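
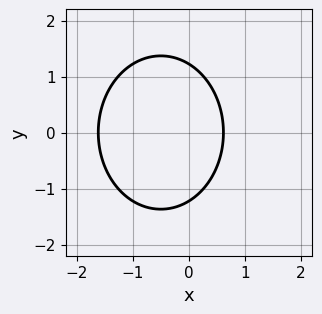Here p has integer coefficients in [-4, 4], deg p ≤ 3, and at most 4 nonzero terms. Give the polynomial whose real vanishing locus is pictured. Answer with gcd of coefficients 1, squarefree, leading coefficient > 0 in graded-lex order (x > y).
(a) Degree: no degree-1 curve has this shape, so deg p = 2.
(b) Symmetries: mirror symmetry y ↦ −y ⇒ only even powers of y.
(c) Matching integer coefficients to the picture gives p.

3*x^2 + 2*y^2 + 3*x - 3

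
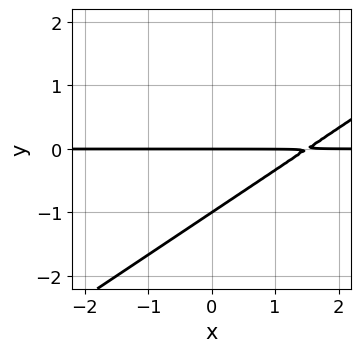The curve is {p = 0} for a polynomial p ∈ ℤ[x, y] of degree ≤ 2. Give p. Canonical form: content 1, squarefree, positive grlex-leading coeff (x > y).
2*x*y - 3*y^2 - 3*y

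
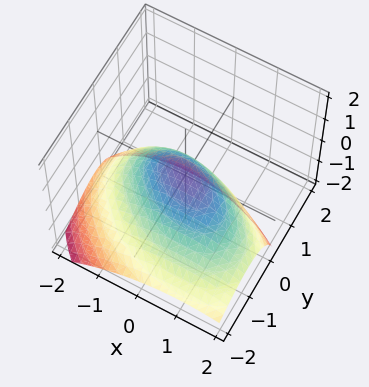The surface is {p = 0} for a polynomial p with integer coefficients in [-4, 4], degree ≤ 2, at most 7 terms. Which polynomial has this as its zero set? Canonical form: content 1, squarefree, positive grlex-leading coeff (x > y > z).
x^2 + x*y + 2*y^2 - 2*y*z + 3*z

First, degree: no degree-1 surface has this shape, so deg p = 2.
Then, against the integer gridlines: one x-axis crossing is at x = 0; it meets the y-axis at y = 0 (among the integer gridlines); one z-axis crossing is at z = 0.
Finally, solving for integer coefficients yields p as stated.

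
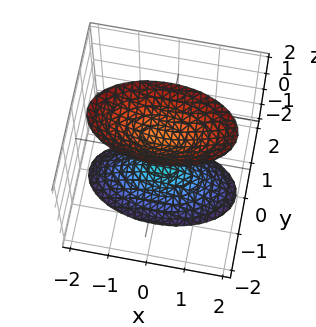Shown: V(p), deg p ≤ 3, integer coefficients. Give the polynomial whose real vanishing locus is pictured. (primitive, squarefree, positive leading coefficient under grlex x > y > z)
x^2 + 3*y^2 - z^2 + 1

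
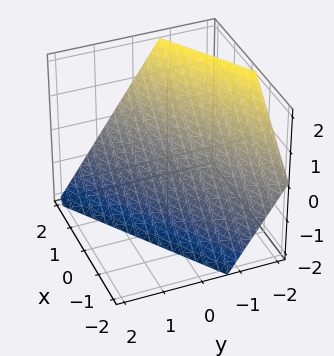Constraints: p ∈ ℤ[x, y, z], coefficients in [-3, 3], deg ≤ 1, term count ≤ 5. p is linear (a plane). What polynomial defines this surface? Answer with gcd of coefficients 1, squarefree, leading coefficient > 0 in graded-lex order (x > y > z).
2*x - 3*y - 2*z - 2

First, degree: the surface is flat (a plane), so deg p = 1.
Next, from the visible intercepts: it crosses the x-axis at the gridline x = 1; it crosses the z-axis at the gridline z = -1.
Finally, matching integer coefficients to the picture gives p.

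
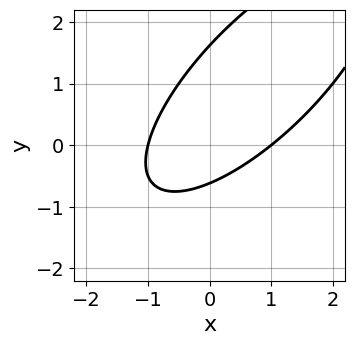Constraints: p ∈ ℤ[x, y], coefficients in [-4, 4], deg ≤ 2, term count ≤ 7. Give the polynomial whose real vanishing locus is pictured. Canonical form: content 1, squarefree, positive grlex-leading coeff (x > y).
2*x^2 - 3*x*y + 2*y^2 - 2*y - 2

(a) The degree is 2 — the shape is more complex than any degree-1 curve.
(b) Reading off the gridlines: among the integer gridlines, it crosses the x-axis at x ∈ {-1, 1}.
(c) Putting this together gives p.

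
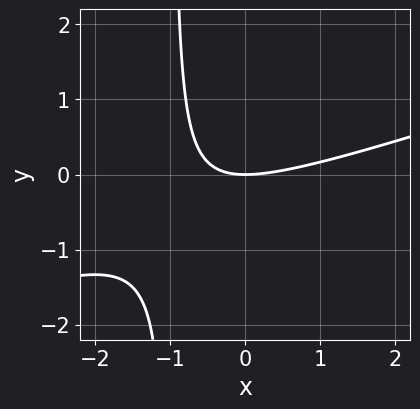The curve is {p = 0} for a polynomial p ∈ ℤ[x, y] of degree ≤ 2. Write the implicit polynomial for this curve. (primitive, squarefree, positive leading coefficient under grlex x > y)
(a) The degree is 2 — the shape is more complex than any degree-1 curve.
(b) From the visible intercepts: one x-axis crossing is at x = 0; it meets the y-axis at y = 0 (among the integer gridlines).
(c) Putting this together gives p.

x^2 - 3*x*y - 3*y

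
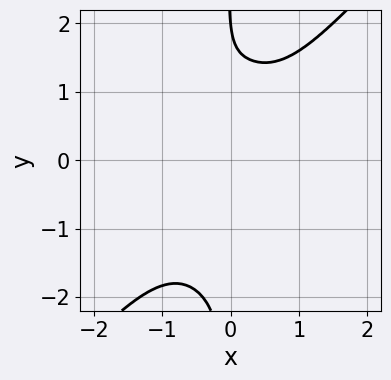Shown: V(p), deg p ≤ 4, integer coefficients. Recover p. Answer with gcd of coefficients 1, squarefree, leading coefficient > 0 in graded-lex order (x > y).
3*x^4 - 2*x*y^3 + 3*x*y - y + 2

Degree: a generic line meets the curve in up to 4 points, so deg p = 4.
Observable constraints: the curve avoids every integer x-axis point in the box; one y-axis crossing is at y = 2.
Fitting integer coefficients to these (and the overall shape) gives p.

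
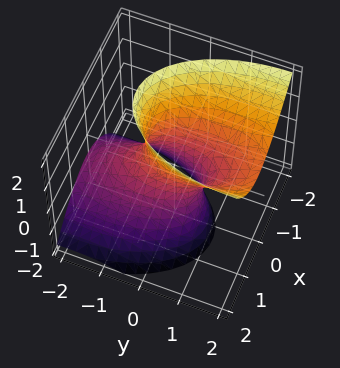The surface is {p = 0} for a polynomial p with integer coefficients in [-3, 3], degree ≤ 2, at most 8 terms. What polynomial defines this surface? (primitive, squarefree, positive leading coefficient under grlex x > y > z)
(a) The degree is 2 — the shape is more complex than any degree-1 surface.
(b) Against the integer gridlines: it misses every integer gridline on the z-axis; the y-axis gridline crossings are at y ∈ {-1, 1}.
(c) Solving for integer coefficients yields p as stated.

3*x^2 + x*z + y^2 - 2*y*z - z^2 - 1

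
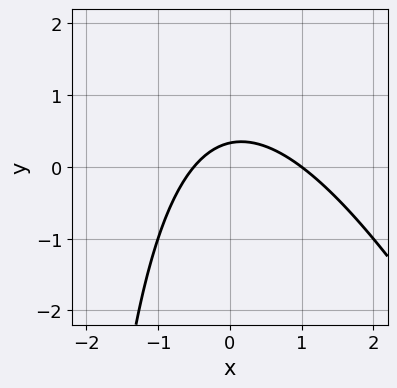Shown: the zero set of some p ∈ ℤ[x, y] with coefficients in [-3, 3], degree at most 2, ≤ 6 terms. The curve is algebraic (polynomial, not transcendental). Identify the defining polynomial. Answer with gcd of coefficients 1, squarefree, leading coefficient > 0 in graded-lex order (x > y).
2*x^2 + x*y - x + 3*y - 1

(a) Degree: no degree-1 curve has this shape, so deg p = 2.
(b) Checking where it meets the axes: it crosses the x-axis at the gridline x = 1.
(c) These observations pin down the coefficients.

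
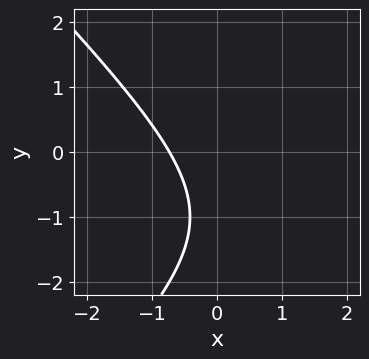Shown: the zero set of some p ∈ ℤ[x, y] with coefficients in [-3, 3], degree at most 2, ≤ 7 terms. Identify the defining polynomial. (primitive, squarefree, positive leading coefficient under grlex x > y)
x^2 - y^2 - 2*x - 2*y - 2

1. deg p = 2.
2. Against the integer gridlines: it misses every integer gridline on the y-axis.
3. Assembling these constraints gives the stated polynomial.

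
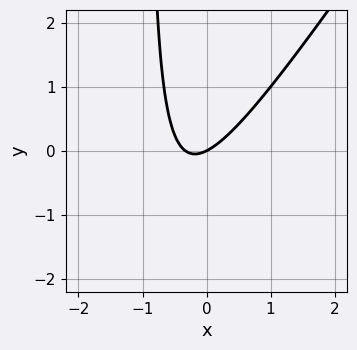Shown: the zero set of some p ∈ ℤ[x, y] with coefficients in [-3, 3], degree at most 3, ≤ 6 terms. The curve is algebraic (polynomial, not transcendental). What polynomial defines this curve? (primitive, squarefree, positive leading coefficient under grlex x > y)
deg p = 2. A generic line meets the curve in up to 2 points.
Reading off the gridlines: it crosses the y-axis at the gridline y = 0; it crosses the x-axis at the gridline x = 0.
Fitting integer coefficients to these (and the overall shape) gives p.

3*x^2 - 2*x*y + x - 2*y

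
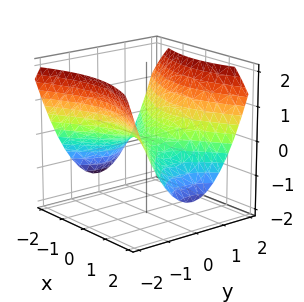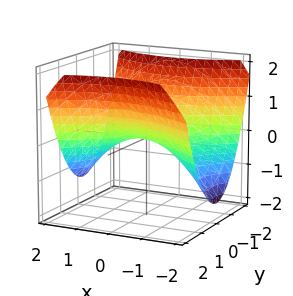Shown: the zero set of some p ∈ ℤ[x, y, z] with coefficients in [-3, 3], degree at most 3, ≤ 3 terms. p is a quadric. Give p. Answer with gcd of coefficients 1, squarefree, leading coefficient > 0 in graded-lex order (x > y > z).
(a) deg p = 2. A saddle surface; a quadric.
(b) Symmetries: mirror symmetry y ↦ −y ⇒ only even powers of y; the x ↦ −x reflection is a symmetry, so x appears only in even powers.
(c) Reading off the gridlines: it crosses the y-axis at the gridline y = 0; it meets the x-axis at x = 0 (among the integer gridlines).
(d) The integer polynomial consistent with all of this is the stated p.

x^2 - 2*y^2 + 3*z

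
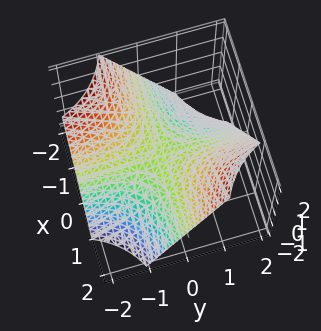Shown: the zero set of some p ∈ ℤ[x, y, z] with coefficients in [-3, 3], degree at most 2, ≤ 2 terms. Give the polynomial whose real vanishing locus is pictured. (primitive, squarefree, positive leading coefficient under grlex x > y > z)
First, the degree is 2 — a hyperbolic paraboloid; a quadric.
Then, reading off the gridlines: the visible y-axis segment lies entirely on the surface; one z-axis crossing is at z = 0; every point of the x-axis in the box is on the surface.
Finally, matching integer coefficients to the picture gives p.

x*y - z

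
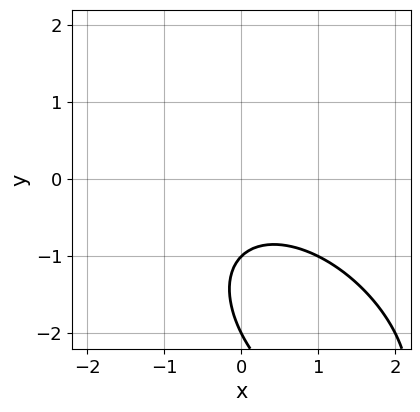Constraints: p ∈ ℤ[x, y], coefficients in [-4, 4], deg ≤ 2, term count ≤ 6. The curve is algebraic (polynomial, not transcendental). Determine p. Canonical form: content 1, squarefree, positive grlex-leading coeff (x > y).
x^2 + x*y + y^2 + 3*y + 2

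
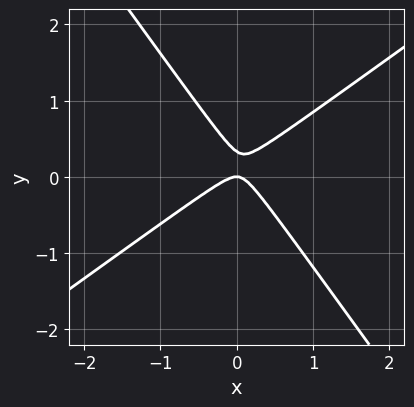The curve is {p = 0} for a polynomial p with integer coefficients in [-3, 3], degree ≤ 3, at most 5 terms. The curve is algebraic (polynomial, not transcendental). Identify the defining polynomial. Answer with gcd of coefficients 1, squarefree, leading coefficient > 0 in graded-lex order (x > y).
3*x^2 - 2*x*y - 3*y^2 + y

1. The degree is 2 — a generic line meets the curve in up to 2 points.
2. Reading off the gridlines: one x-axis crossing is at x = 0; one y-axis crossing is at y = 0.
3. Fitting integer coefficients to these (and the overall shape) gives p.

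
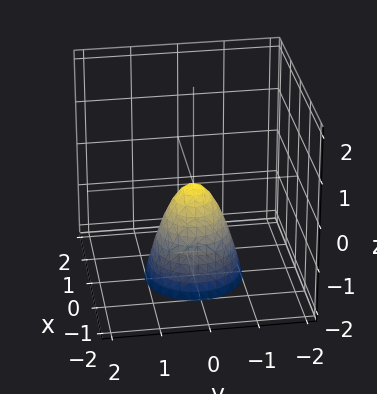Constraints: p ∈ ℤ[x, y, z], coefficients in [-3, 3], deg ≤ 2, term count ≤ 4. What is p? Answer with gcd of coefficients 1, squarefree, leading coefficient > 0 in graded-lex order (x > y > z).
Degree: a paraboloid; a quadric, so deg p = 2.
Symmetries: the z-axis is an axis of rotation, so x and y enter only as x² + y².
Against the integer gridlines: it meets the x-axis at x = 0 (among the integer gridlines); it crosses the z-axis at the gridline z = 0; a circular section at z = -1 has radius between 0 and 1.
Assembling these constraints gives the stated polynomial.

2*x^2 + 2*y^2 + z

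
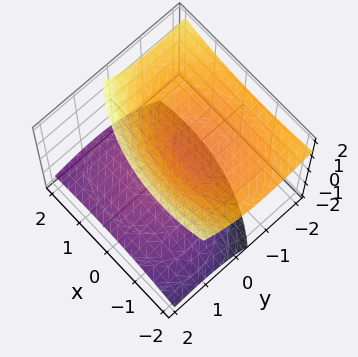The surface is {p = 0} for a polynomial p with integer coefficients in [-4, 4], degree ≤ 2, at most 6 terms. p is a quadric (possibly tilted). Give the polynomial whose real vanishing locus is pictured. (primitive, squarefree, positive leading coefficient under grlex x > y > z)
x^2 + x*z + 2*y^2 + 3*y*z - 3*z^2 + 2

(a) There are 2 components. They look like related sheets of one shape, so recover p as a whole.
(b) The degree is 2 — no degree-1 surface has this shape.
(c) Checking where it meets the axes: it misses every integer gridline on the x-axis; the surface avoids every integer y-axis point in the box.
(d) Solving for integer coefficients yields p as stated.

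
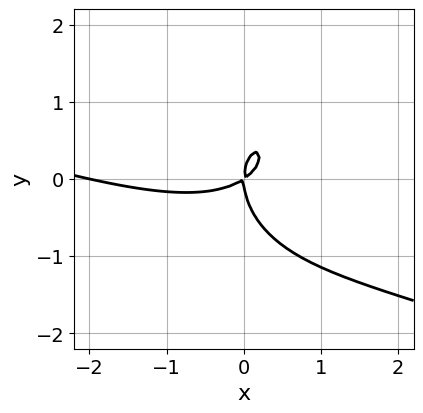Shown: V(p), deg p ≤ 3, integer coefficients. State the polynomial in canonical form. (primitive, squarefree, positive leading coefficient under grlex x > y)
x^3 + 3*x^2*y + 2*y^3 + 2*x^2 - 3*x*y

1. The degree is 3 — a generic line meets the curve in up to 3 points.
2. Observable constraints: it meets the y-axis at y = 0 (among the integer gridlines); the x-axis gridline crossings are at x ∈ {-2, 0}.
3. The integer polynomial consistent with all of this is the stated p.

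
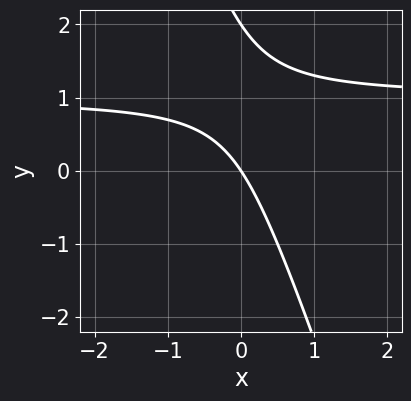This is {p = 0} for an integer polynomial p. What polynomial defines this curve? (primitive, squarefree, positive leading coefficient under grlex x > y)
deg p = 2. No degree-1 curve has this shape.
Reading off the gridlines: the y-axis gridline crossings are at y ∈ {0, 2}; one x-axis crossing is at x = 0.
These observations pin down the coefficients.

3*x*y + y^2 - 3*x - 2*y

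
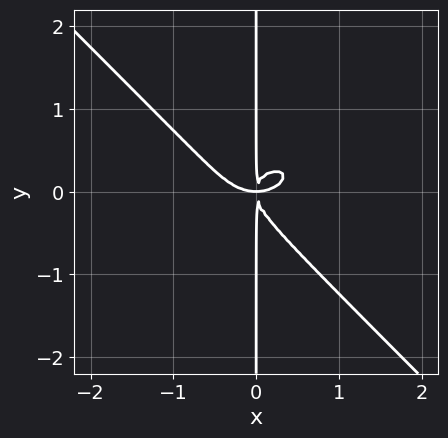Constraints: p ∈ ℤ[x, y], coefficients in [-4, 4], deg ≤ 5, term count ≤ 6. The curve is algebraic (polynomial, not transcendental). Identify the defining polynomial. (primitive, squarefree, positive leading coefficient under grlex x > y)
First, deg p = 4.
Then, checking where it meets the axes: every point of the y-axis in the box is on the curve.
Finally, the integer polynomial consistent with all of this is the stated p.

x^4 + x^2*y^2 + 2*x*y^3 - x^2*y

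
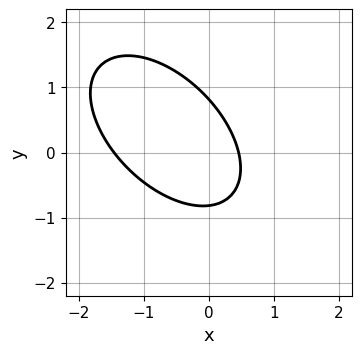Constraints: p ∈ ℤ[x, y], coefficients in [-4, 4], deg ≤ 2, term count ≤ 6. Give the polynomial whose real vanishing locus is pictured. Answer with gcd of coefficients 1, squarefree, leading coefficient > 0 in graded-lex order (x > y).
3*x^2 + 3*x*y + 3*y^2 + 3*x - 2

First, deg p = 2.
Finally, the integer polynomial consistent with all of this is the stated p.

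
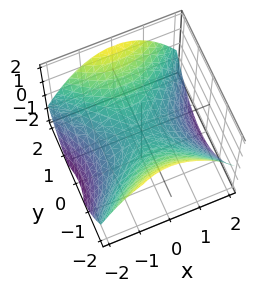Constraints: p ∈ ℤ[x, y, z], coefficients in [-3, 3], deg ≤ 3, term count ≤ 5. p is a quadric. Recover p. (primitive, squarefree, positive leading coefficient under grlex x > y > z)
x^2 - y^2 + 2*z

(a) Degree: a saddle surface; a quadric, so deg p = 2.
(b) Symmetries: the y ↦ −y reflection is a symmetry, so y appears only in even powers; it's symmetric under x → −x, forcing even powers of x.
(c) Observable constraints: it meets the z-axis at z = 0 (among the integer gridlines); one y-axis crossing is at y = 0; one x-axis crossing is at x = 0.
(d) Assembling these constraints gives the stated polynomial.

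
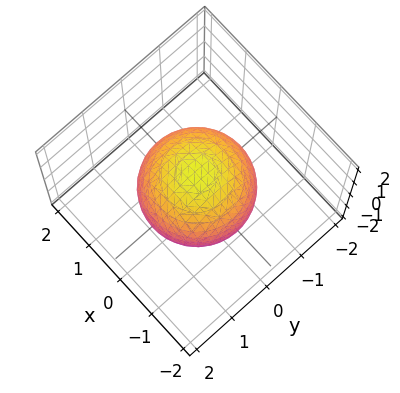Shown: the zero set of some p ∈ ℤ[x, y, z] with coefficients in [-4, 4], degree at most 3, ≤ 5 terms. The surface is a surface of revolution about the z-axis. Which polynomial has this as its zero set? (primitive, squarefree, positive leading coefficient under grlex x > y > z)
2*x^2 + 2*y^2 + 2*z^2 - 3

1. Degree: no degree-1 surface has this shape, so deg p = 2.
2. By symmetry, every cross-section ⟂ z is a circle, so x, y appear only via x² + y².
3. Against the integer gridlines: a circular section at z = 0 has radius between 1 and 2.
4. The integer polynomial consistent with all of this is the stated p.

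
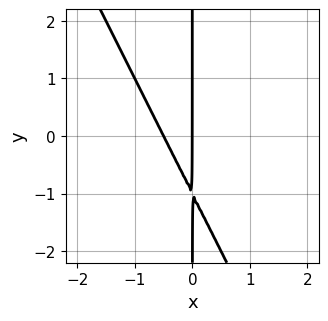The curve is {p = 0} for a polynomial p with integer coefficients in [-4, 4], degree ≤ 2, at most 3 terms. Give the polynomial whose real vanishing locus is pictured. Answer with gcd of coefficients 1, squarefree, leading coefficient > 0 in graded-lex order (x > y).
First, degree: a generic line meets the curve in up to 2 points, so deg p = 2.
Next, checking where it meets the axes: it meets the x-axis at x = 0 (among the integer gridlines); the visible y-axis segment lies entirely on the curve.
Finally, matching integer coefficients to the picture gives p.

2*x^2 + x*y + x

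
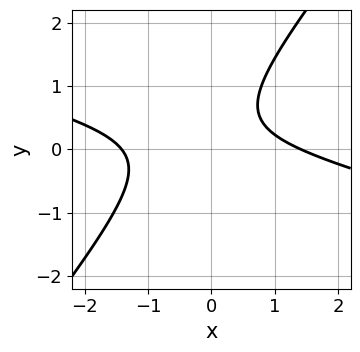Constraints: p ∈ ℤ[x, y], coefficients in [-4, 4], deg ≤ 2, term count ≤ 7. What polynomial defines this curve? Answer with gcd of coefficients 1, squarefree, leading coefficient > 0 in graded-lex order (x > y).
x^2 + 3*x*y - 3*y^2 + 2*y - 2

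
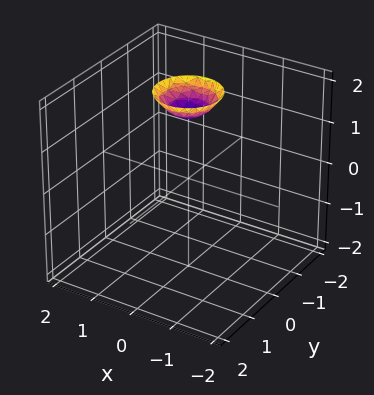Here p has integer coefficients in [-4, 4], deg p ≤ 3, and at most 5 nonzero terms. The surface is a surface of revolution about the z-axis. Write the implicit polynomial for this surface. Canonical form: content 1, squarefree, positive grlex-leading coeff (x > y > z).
2*x^2 + 2*y^2 - 2*z + 3

1. deg p = 2. The shape is more complex than any degree-1 surface.
2. By symmetry, the z-axis is an axis of rotation, so x and y enter only as x² + y².
3. From the axis intercepts and sections: the surface avoids every integer x-axis point in the box; a circular section at z = 2 has radius between 0 and 1; no y-intercept at any integer in the box.
4. The integer polynomial consistent with all of this is the stated p.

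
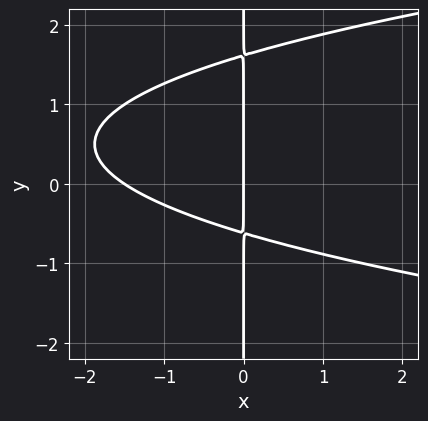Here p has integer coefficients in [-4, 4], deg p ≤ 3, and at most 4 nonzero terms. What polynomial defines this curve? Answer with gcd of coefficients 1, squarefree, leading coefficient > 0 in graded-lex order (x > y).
The degree is 3 — no degree-2 curve has this shape.
Checking where it meets the axes: it crosses the x-axis at the gridline x = 0; the visible y-axis segment lies entirely on the curve.
Together with the visible shape, these determine p as stated.

3*x*y^2 - 2*x^2 - 3*x*y - 3*x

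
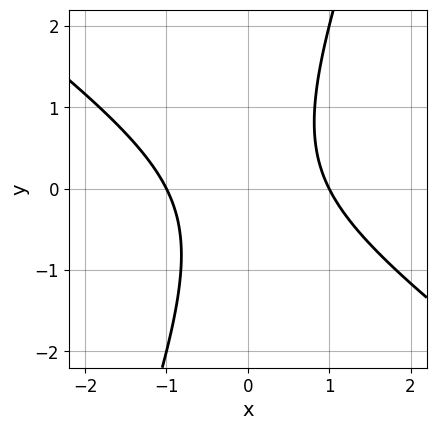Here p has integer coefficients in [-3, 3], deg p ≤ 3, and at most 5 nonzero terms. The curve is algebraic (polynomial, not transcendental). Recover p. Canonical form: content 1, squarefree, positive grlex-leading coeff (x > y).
2*x^2 + 2*x*y - y^2 - 2

Degree: the shape is more complex than any degree-1 curve, so deg p = 2.
Observable constraints: no y-intercept at any integer in the box; among the integer gridlines, it crosses the x-axis at x ∈ {-1, 1}.
Solving for integer coefficients yields p as stated.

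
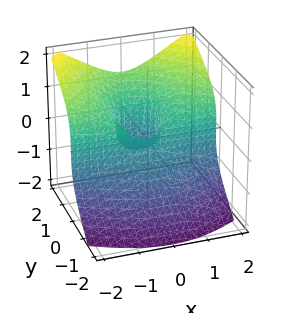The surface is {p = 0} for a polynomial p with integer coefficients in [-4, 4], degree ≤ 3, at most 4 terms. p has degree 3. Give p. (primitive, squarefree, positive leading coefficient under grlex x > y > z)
1. deg p = 3. The shape is more complex than any degree-2 surface.
2. Reading off the gridlines: every point of the x-axis in the box is on the surface; it crosses the z-axis at the gridline z = 0; one y-axis crossing is at y = 0.
3. The integer polynomial consistent with all of this is the stated p.

3*x^2*y + 2*y^3 - 3*z^3 - 3*y^2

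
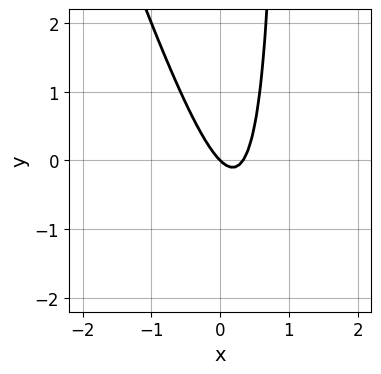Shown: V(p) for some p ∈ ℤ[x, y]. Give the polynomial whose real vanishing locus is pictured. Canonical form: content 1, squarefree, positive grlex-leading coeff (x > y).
First, the degree is 2 — no degree-1 curve has this shape.
Then, checking where it meets the axes: one x-axis crossing is at x = 0; one y-axis crossing is at y = 0.
Finally, these observations pin down the coefficients.

3*x^2 + x*y - x - y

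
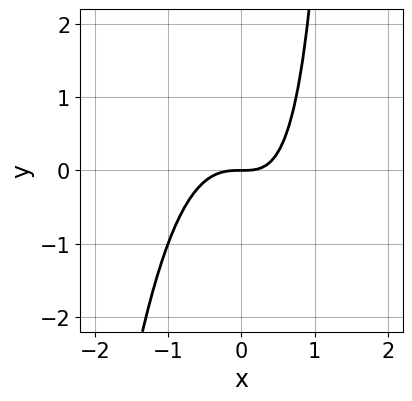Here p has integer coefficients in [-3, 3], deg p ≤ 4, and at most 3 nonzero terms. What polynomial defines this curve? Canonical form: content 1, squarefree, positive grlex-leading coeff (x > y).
3*x^3 + x*y - 2*y

(a) Degree: a generic line meets the curve in up to 3 points, so deg p = 3.
(b) Observable constraints: it meets the x-axis at x = 0 (among the integer gridlines); one y-axis crossing is at y = 0.
(c) Putting this together gives p.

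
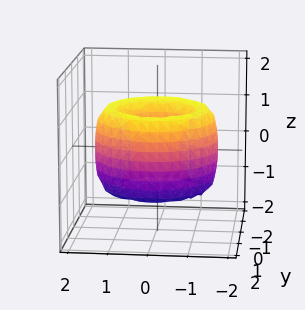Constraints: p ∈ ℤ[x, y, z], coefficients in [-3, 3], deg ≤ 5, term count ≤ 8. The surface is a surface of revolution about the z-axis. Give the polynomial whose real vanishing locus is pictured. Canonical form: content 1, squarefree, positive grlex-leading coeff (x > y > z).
x^4 + 2*x^2*y^2 + y^4 - 3*x^2 - 3*y^2 + z^2 + 1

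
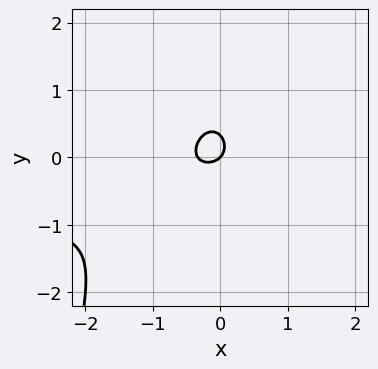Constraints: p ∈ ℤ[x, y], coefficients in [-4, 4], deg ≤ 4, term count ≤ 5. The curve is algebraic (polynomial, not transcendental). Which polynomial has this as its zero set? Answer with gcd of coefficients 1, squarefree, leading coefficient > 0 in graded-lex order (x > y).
3*x^2*y + 3*x^2 + 3*y^2 + x - y

First, the degree is 3 — the shape is more complex than any degree-2 curve.
Then, reading off the gridlines: it crosses the x-axis at the gridline x = 0; it crosses the y-axis at the gridline y = 0.
Finally, the integer polynomial consistent with all of this is the stated p.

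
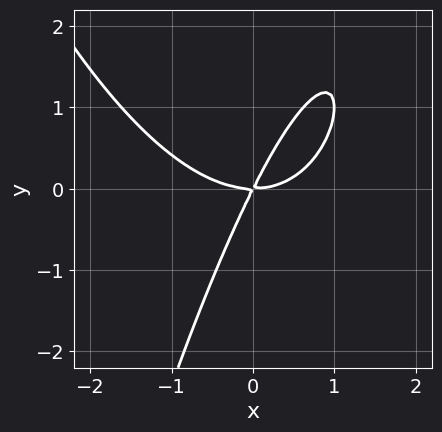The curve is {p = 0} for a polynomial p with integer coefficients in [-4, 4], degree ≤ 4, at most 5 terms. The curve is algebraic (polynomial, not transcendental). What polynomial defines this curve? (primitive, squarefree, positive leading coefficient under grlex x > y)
x^3 - 2*x*y + y^2

First, the degree is 3 — the shape is more complex than any degree-2 curve.
Then, against the integer gridlines: one y-axis crossing is at y = 0; it crosses the x-axis at the gridline x = 0.
Finally, together with the visible shape, these determine p as stated.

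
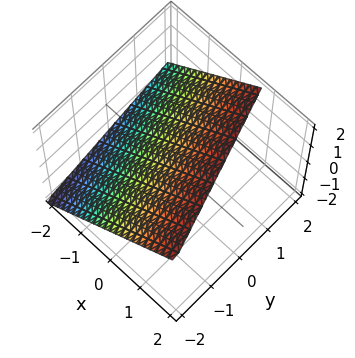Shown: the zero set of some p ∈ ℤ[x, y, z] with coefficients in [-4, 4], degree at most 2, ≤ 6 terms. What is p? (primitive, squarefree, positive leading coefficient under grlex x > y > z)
3*x + y - 3*z + 2

First, degree: every cross-section is a straight line — this is a plane, so deg p = 1.
Next, from the visible intercepts: it crosses the y-axis at the gridline y = -2.
Finally, together with the visible shape, these determine p as stated.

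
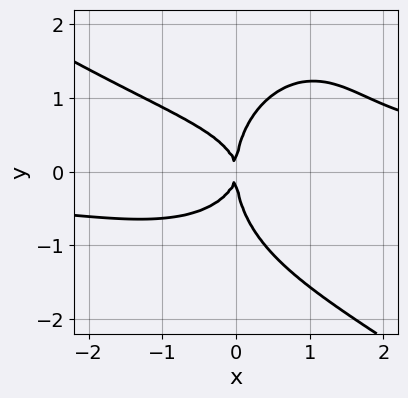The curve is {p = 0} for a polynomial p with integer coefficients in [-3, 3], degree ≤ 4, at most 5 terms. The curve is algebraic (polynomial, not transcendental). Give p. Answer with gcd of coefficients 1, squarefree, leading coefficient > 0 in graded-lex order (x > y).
x^3*y + x^2*y^2 + y^4 - 2*x*y^2 - 2*x^2

The degree is 4 — no degree-3 curve has this shape.
From the visible intercepts: it meets the x-axis at x = 0 (among the integer gridlines); one y-axis crossing is at y = 0.
Solving for integer coefficients yields p as stated.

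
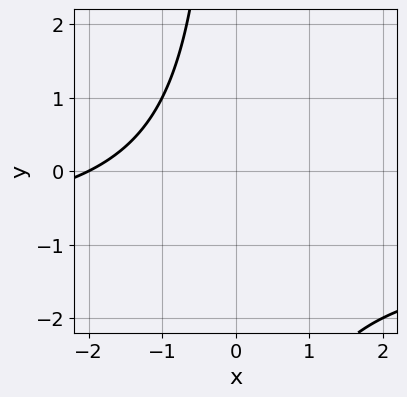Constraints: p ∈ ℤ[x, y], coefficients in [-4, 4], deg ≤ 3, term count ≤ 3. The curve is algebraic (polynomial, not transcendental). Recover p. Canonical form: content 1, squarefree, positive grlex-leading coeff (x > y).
x*y + x + 2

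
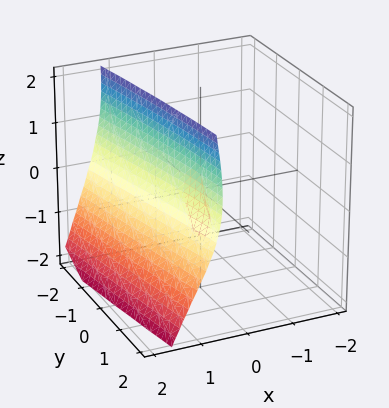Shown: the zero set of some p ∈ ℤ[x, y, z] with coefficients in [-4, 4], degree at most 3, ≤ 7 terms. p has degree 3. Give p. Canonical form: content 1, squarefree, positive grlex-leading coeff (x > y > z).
(a) The picture has 2 separate pieces. Treating them together as one polynomial.
(b) Degree: a generic line meets the surface in up to 3 points, so deg p = 3.
(c) Checking where it meets the axes: it misses every integer gridline on the z-axis; no y-intercept at any integer in the box; one x-axis crossing is at x = 1.
(d) Together with the visible shape, these determine p as stated.

3*x^3 + 2*x*y + 3*x*z - z^2 - 3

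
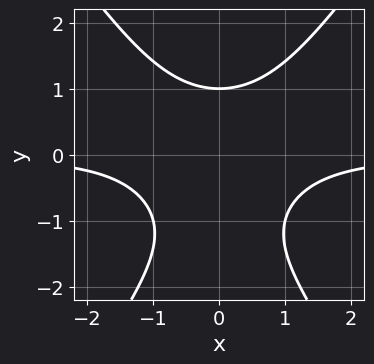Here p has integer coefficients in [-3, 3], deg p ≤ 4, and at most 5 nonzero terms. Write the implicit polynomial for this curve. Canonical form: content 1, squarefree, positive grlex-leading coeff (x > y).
1. Degree: no degree-2 curve has this shape, so deg p = 3.
2. Symmetries: the x ↦ −x reflection is a symmetry, so x appears only in even powers.
3. Against the integer gridlines: it meets the y-axis at y = 1 (among the integer gridlines); the curve avoids every integer x-axis point in the box.
4. Assembling these constraints gives the stated polynomial.

2*x^2*y - y^3 - y^2 + 2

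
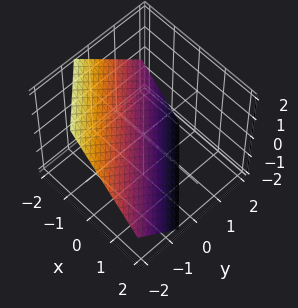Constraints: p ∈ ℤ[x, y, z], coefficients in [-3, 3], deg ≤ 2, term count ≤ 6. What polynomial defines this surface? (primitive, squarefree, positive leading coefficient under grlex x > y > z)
3*x + 3*y + 3*z + 2

1. Degree: every cross-section is a straight line — this is a plane, so deg p = 1.
2. Matching integer coefficients to the picture gives p.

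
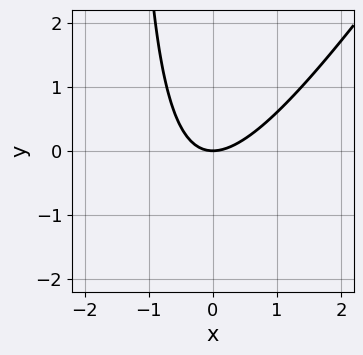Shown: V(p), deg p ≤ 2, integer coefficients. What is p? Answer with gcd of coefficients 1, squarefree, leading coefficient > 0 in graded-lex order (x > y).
(a) The degree is 2 — the shape is more complex than any degree-1 curve.
(b) From the axis intercepts and sections: it crosses the y-axis at the gridline y = 0; it crosses the x-axis at the gridline x = 0.
(c) Solving for integer coefficients yields p as stated.

3*x^2 - 2*x*y - 3*y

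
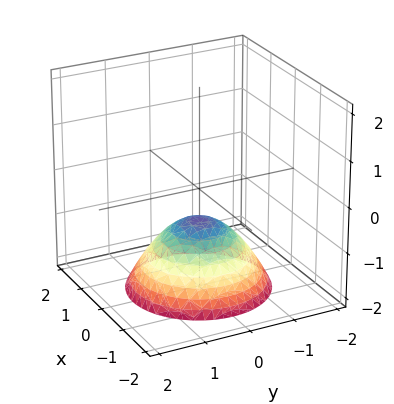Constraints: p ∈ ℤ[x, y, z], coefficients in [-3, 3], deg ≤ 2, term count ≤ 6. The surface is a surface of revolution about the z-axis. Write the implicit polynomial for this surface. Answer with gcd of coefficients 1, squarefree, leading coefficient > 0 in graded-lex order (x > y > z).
2*x^2 + 2*y^2 + 3*z + 2

(a) Degree: a generic line meets the surface in up to 2 points, so deg p = 2.
(b) Symmetries: rotational symmetry about the z-axis ⇒ p depends on x, y only through x² + y².
(c) From the axis intercepts and sections: a circular section at z = -2 has radius between 1 and 2; it misses every integer gridline on the y-axis.
(d) Matching integer coefficients to the picture gives p.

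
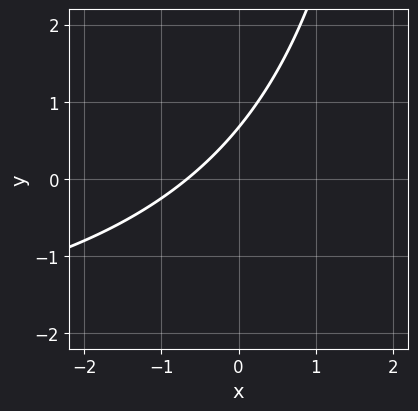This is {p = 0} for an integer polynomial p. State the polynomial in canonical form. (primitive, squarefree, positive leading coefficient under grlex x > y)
The degree is 2 — a generic line meets the curve in up to 2 points.
The integer polynomial consistent with all of this is the stated p.

x*y + 3*x - 3*y + 2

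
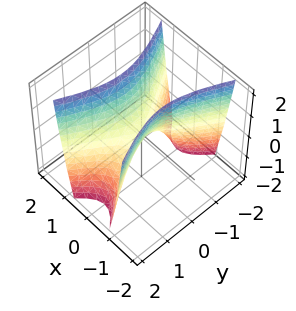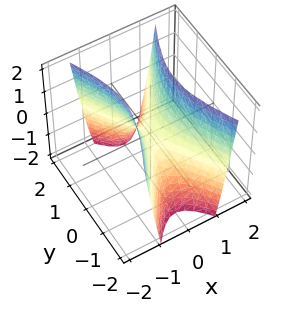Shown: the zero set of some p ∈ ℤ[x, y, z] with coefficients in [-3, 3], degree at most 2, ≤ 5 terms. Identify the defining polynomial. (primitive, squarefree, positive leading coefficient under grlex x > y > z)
3*x^2 - y^2 - z

1. Degree: a hyperbolic paraboloid; a quadric, so deg p = 2.
2. Symmetries: mirror symmetry x ↦ −x ⇒ only even powers of x; it's symmetric under y → −y, forcing even powers of y.
3. Observable constraints: one x-axis crossing is at x = 0; one y-axis crossing is at y = 0; it meets the z-axis at z = 0 (among the integer gridlines).
4. Assembling these constraints gives the stated polynomial.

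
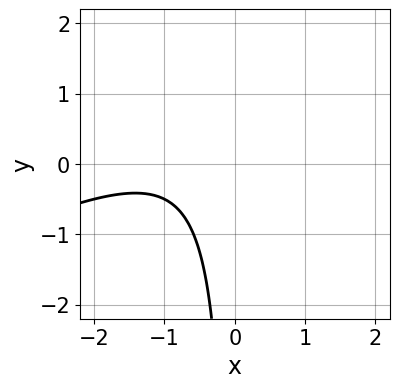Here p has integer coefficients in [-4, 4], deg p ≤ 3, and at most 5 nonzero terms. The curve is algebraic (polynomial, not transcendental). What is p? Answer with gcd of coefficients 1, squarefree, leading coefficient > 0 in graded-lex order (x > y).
x^2 - 2*x*y + 2*x + 2

deg p = 2.
Checking where it meets the axes: the curve avoids every integer y-axis point in the box; no x-intercept at any integer in the box.
Fitting integer coefficients to these (and the overall shape) gives p.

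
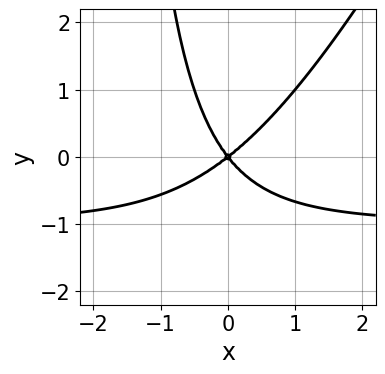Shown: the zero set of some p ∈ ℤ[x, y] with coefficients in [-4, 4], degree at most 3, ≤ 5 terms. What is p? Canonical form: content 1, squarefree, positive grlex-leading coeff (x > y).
2*x^2*y - x*y^2 + 2*x^2 - x*y - 2*y^2

(a) Degree: a generic line meets the curve in up to 3 points, so deg p = 3.
(b) From the visible intercepts: it meets the y-axis at y = 0 (among the integer gridlines); it crosses the x-axis at the gridline x = 0.
(c) Fitting integer coefficients to these (and the overall shape) gives p.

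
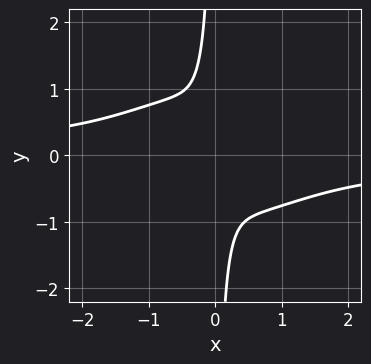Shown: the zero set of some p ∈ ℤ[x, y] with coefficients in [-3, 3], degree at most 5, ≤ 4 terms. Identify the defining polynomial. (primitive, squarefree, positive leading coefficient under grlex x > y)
1. Degree: a generic line meets the curve in up to 4 points, so deg p = 4.
2. Solving for integer coefficients yields p as stated.

3*x^3*y + 3*x*y^3 + 3*x^2 + y^2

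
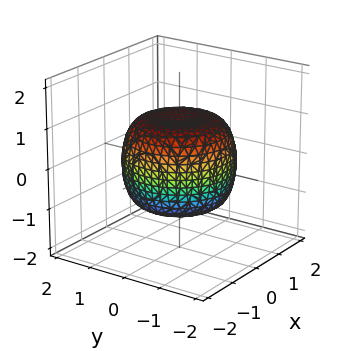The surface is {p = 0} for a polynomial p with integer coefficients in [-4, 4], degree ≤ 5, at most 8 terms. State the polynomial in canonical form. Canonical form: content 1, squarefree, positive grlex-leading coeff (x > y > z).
First, deg p = 4. No degree-3 surface has this shape.
Next, symmetry: the surface is invariant under rotation about z: p = q(x² + y², z).
Then, reading off the gridlines: a circular section at z = -1 has radius exactly 1; among the integer gridlines, it crosses the z-axis at z ∈ {-1, 1}.
Finally, matching integer coefficients to the picture gives p.

2*x^4 + 4*x^2*y^2 + 2*y^4 - 2*x^2 - 2*y^2 + 3*z^2 - 3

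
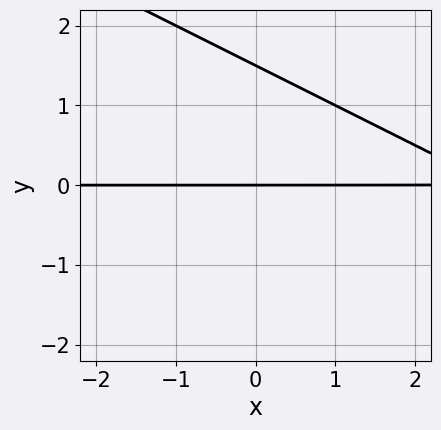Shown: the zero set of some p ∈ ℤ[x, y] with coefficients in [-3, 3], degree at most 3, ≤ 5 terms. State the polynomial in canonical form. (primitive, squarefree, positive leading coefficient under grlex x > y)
(a) deg p = 2.
(b) Checking where it meets the axes: one y-axis crossing is at y = 0; every point of the x-axis in the box is on the curve.
(c) Putting this together gives p.

x*y + 2*y^2 - 3*y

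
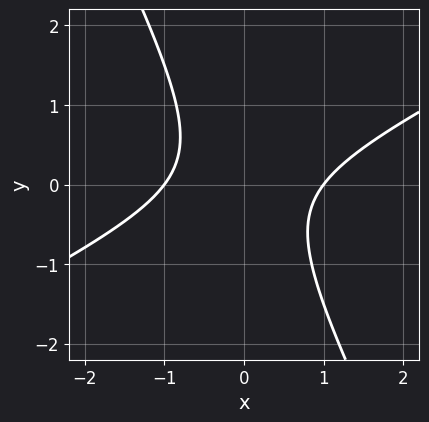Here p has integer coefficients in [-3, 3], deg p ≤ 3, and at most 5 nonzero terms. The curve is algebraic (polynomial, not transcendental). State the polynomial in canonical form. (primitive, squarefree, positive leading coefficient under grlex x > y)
Degree: no degree-1 curve has this shape, so deg p = 2.
From the visible intercepts: among the integer gridlines, it crosses the x-axis at x ∈ {-1, 1}; the curve avoids every integer y-axis point in the box.
Together with the visible shape, these determine p as stated.

2*x^2 - 3*x*y - 2*y^2 - 2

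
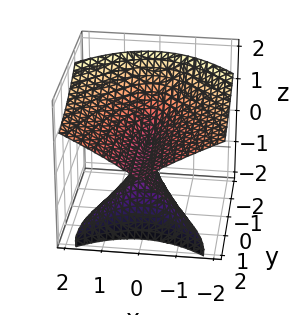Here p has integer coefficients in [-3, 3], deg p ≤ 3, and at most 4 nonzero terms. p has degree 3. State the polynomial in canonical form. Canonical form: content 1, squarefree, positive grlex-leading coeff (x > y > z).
3*y*z^2 + 2*z^3 - 3*x^2

First, degree: the shape is more complex than any degree-2 surface, so deg p = 3.
Next, from the visible intercepts: the visible y-axis segment lies entirely on the surface; it meets the x-axis at x = 0 (among the integer gridlines).
Finally, assembling these constraints gives the stated polynomial.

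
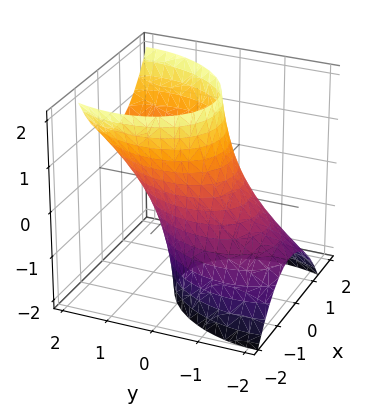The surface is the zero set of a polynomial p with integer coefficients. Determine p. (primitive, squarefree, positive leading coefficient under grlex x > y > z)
3*x^2 - x*y + 2*y^2 - 3*y*z - 3

First, deg p = 2. A generic line meets the surface in up to 2 points.
Next, checking where it meets the axes: the surface avoids every integer z-axis point in the box; among the integer gridlines, it crosses the x-axis at x ∈ {-1, 1}.
Finally, assembling these constraints gives the stated polynomial.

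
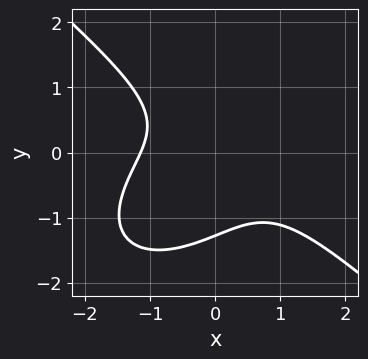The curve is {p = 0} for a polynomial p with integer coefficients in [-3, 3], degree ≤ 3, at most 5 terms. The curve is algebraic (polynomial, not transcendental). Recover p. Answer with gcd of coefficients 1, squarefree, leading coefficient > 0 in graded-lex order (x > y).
First, degree: no degree-2 curve has this shape, so deg p = 3.
Finally, putting this together gives p.

2*x^3 + 3*y^3 + 3*x*y + 2*y^2 + 3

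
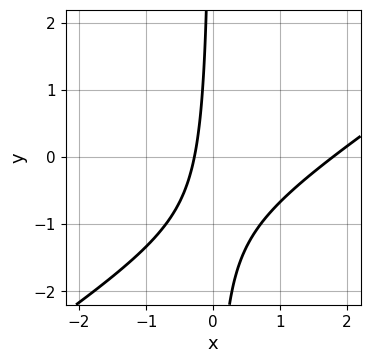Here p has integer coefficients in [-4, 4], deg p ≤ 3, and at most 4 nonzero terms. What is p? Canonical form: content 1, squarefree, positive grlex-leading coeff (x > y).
deg p = 2. A generic line meets the curve in up to 2 points.
From the axis intercepts and sections: the curve avoids every integer y-axis point in the box.
Fitting integer coefficients to these (and the overall shape) gives p.

2*x^2 - 3*x*y - 3*x - 1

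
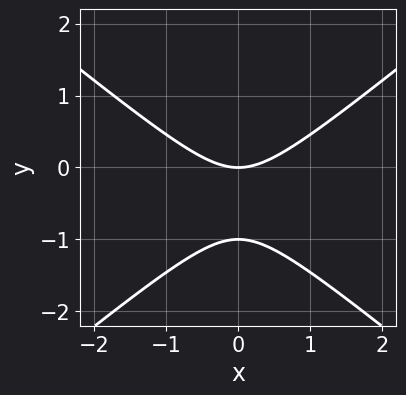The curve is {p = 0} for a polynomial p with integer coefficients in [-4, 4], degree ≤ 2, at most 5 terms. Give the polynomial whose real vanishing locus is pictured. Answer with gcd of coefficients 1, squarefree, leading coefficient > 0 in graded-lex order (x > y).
1. deg p = 2. The shape is more complex than any degree-1 curve.
2. Symmetries: mirror symmetry x ↦ −x ⇒ only even powers of x.
3. Reading off the gridlines: the y-axis gridline crossings are at y ∈ {-1, 0}; it crosses the x-axis at the gridline x = 0.
4. Assembling these constraints gives the stated polynomial.

2*x^2 - 3*y^2 - 3*y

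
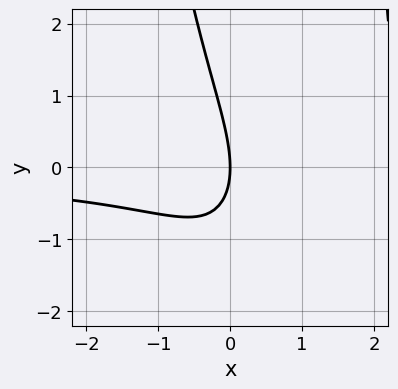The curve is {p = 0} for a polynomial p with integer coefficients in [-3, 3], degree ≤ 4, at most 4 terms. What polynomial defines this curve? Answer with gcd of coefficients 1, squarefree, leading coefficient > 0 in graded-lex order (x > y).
Degree: no degree-2 curve has this shape, so deg p = 3.
Against the integer gridlines: it meets the x-axis at x = 0 (among the integer gridlines); it meets the y-axis at y = 0 (among the integer gridlines).
The integer polynomial consistent with all of this is the stated p.

2*x^2*y - 2*x*y - y^2 - 3*x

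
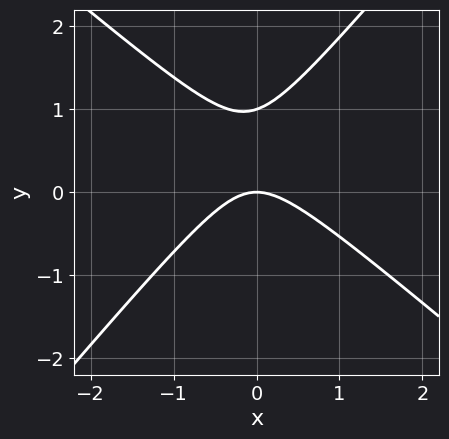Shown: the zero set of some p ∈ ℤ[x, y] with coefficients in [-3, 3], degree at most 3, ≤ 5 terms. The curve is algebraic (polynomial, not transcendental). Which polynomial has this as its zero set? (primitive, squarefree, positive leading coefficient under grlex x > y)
1. deg p = 2.
2. From the axis intercepts and sections: one x-axis crossing is at x = 0; the y-axis gridline crossings are at y ∈ {0, 1}.
3. These observations pin down the coefficients.

3*x^2 + x*y - 3*y^2 + 3*y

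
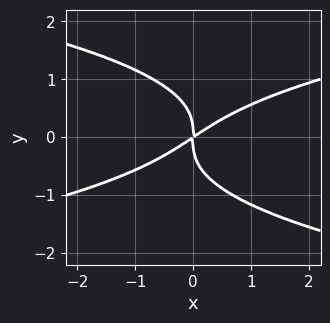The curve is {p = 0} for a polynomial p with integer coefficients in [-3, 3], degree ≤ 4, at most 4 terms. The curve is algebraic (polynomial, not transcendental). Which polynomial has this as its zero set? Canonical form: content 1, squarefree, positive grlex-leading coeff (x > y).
3*y^4 - 2*x^2 + 3*x*y

First, degree: the shape is more complex than any degree-3 curve, so deg p = 4.
Then, from the visible intercepts: it crosses the y-axis at the gridline y = 0; one x-axis crossing is at x = 0.
Finally, putting this together gives p.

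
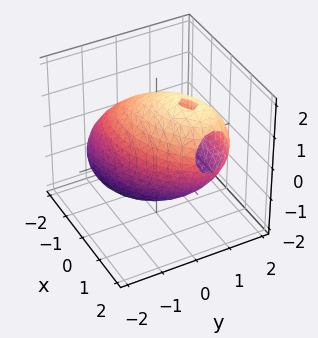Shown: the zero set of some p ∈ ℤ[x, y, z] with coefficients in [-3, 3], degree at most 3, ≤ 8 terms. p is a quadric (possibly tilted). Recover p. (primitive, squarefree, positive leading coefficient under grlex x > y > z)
First, the degree is 2 — a generic line meets the surface in up to 2 points.
Finally, solving for integer coefficients yields p as stated.

x^2 - x*y - x*z + 2*y^2 + z^2 - 3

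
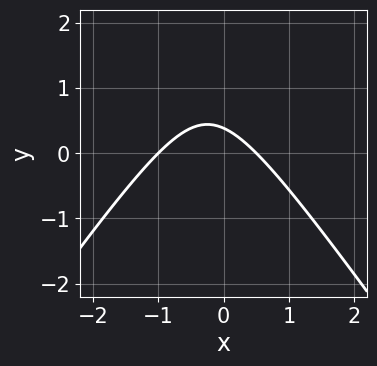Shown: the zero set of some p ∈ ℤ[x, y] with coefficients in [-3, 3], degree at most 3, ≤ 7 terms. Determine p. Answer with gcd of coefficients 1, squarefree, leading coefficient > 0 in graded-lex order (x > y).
(a) deg p = 2. A generic line meets the curve in up to 2 points.
(b) From the axis intercepts and sections: it crosses the x-axis at the gridline x = -1.
(c) Putting this together gives p.

2*x^2 - y^2 + x + 3*y - 1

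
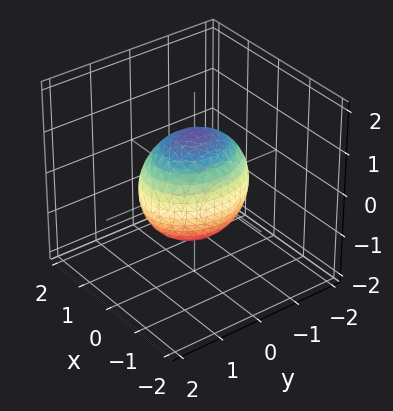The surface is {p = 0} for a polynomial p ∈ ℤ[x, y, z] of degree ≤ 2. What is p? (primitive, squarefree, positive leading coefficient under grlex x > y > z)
The degree is 2 — a closed, bounded, convex surface; a quadric.
Symmetries: mirror symmetry z ↦ −z ⇒ only even powers of z; the y ↦ −y reflection is a symmetry, so y appears only in even powers; it's symmetric under x → −x, forcing even powers of x.
Observable constraints: among the integer gridlines, it crosses the x-axis at x ∈ {-1, 1}.
Together with the visible shape, these determine p as stated.

3*x^2 + 2*y^2 + 2*z^2 - 3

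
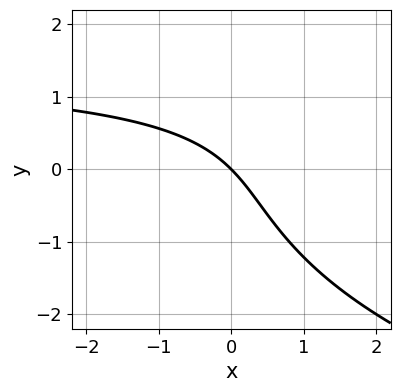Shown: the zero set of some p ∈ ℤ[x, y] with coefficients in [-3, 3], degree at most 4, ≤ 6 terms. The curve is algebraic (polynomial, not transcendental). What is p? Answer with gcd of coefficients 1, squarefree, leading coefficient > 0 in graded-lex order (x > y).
y^3 - 2*x*y + 3*x + 3*y

(a) deg p = 3.
(b) Against the integer gridlines: one y-axis crossing is at y = 0; one x-axis crossing is at x = 0.
(c) Putting this together gives p.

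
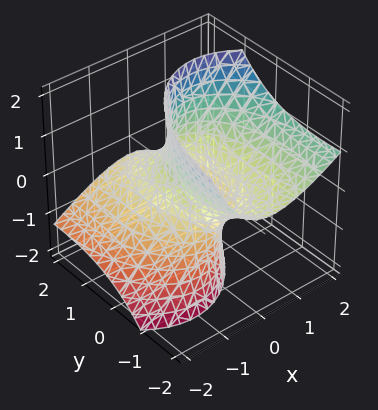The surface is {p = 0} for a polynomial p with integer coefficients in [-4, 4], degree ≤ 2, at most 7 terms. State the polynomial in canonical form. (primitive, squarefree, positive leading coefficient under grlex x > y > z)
(a) The degree is 2 — a generic line meets the surface in up to 2 points.
(b) Reading off the gridlines: no z-intercept at any integer in the box.
(c) Matching integer coefficients to the picture gives p.

3*x^2 - 3*x*z + y^2 + 3*y*z - z^2 - 2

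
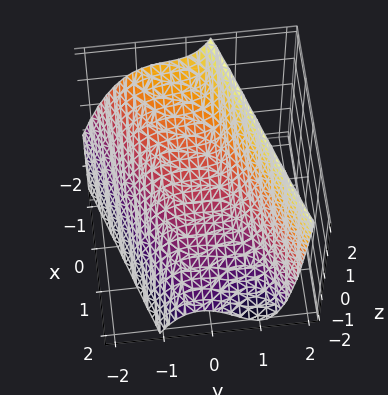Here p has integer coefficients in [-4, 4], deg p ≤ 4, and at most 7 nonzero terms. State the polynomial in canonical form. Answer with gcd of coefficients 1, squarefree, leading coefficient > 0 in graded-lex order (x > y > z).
x*y^2 - 2*y^3 - y*z + 2*x + 3*z

1. The degree is 3 — the shape is more complex than any degree-2 surface.
2. Reading off the gridlines: it meets the z-axis at z = 0 (among the integer gridlines); it crosses the x-axis at the gridline x = 0; it meets the y-axis at y = 0 (among the integer gridlines).
3. Fitting integer coefficients to these (and the overall shape) gives p.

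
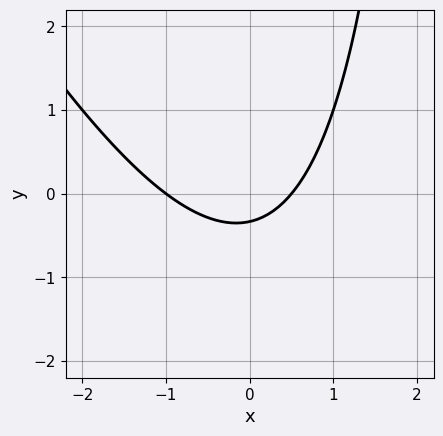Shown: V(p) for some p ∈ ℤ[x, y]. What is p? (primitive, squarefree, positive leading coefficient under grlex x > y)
First, deg p = 2. The shape is more complex than any degree-1 curve.
Then, reading off the gridlines: it crosses the x-axis at the gridline x = -1.
Finally, fitting integer coefficients to these (and the overall shape) gives p.

2*x^2 + x*y + x - 3*y - 1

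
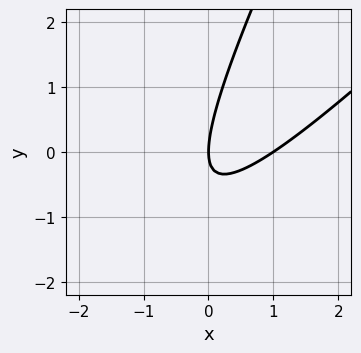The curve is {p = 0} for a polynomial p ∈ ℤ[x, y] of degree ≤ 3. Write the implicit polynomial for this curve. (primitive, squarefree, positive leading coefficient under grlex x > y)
1. deg p = 2. The shape is more complex than any degree-1 curve.
2. From the axis intercepts and sections: it meets the y-axis at y = 0 (among the integer gridlines); among the integer gridlines, it crosses the x-axis at x ∈ {0, 1}.
3. The integer polynomial consistent with all of this is the stated p.

2*x^2 - 3*x*y + y^2 - 2*x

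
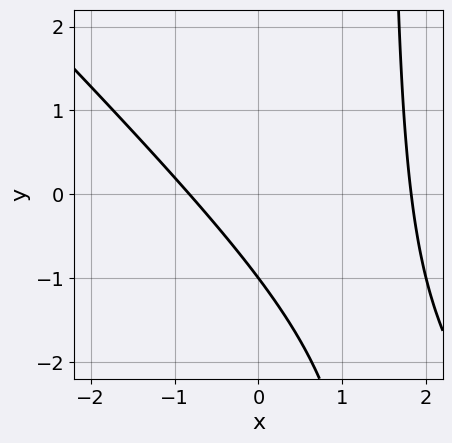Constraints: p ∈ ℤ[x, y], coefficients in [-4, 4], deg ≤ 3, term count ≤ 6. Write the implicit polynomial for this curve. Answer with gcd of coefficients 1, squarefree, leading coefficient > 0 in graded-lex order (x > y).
2*x^2 + 2*x*y - 2*x - 3*y - 3

(a) Degree: no degree-1 curve has this shape, so deg p = 2.
(b) Checking where it meets the axes: one y-axis crossing is at y = -1.
(c) Solving for integer coefficients yields p as stated.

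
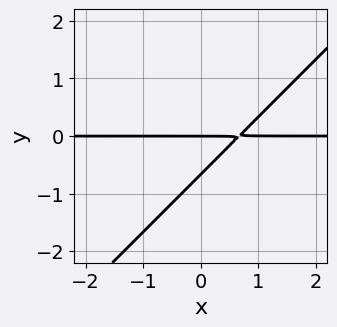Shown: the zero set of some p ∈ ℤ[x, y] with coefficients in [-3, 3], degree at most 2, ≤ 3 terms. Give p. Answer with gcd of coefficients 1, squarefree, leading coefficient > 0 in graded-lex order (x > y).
1. deg p = 2. The shape is more complex than any degree-1 curve.
2. Observable constraints: one y-axis crossing is at y = 0; the visible x-axis segment lies entirely on the curve.
3. Putting this together gives p.

3*x*y - 3*y^2 - 2*y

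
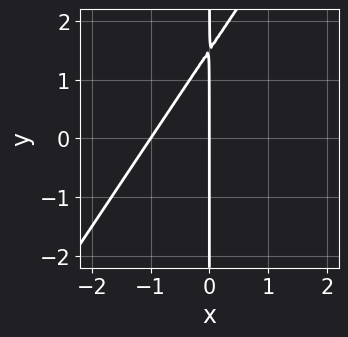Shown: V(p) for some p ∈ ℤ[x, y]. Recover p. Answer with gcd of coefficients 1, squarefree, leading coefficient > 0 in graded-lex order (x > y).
(a) Degree: the shape is more complex than any degree-1 curve, so deg p = 2.
(b) Checking where it meets the axes: the x-axis gridline crossings are at x ∈ {-1, 0}; the visible y-axis segment lies entirely on the curve.
(c) The integer polynomial consistent with all of this is the stated p.

3*x^2 - 2*x*y + 3*x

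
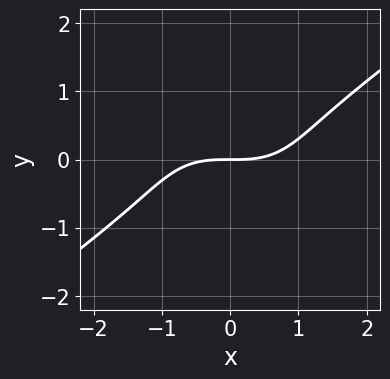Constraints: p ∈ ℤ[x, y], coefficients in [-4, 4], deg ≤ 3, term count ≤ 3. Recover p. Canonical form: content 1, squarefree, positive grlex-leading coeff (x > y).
(a) The degree is 3 — the shape is more complex than any degree-2 curve.
(b) Checking where it meets the axes: one x-axis crossing is at x = 0; it crosses the y-axis at the gridline y = 0.
(c) Assembling these constraints gives the stated polynomial.

x^3 - 3*y^3 - 3*y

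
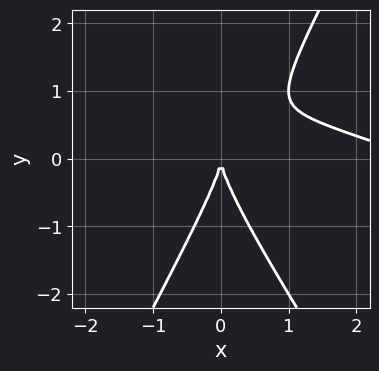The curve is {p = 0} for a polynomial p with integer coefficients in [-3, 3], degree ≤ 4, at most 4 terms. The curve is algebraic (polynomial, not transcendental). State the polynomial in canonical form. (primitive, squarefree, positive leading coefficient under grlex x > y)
First, the degree is 3 — a generic line meets the curve in up to 3 points.
Next, reading off the gridlines: it crosses the x-axis at the gridline x = 0; it crosses the y-axis at the gridline y = 0.
Finally, together with the visible shape, these determine p as stated.

x^3 + 3*x^2*y - y^3 - 3*x^2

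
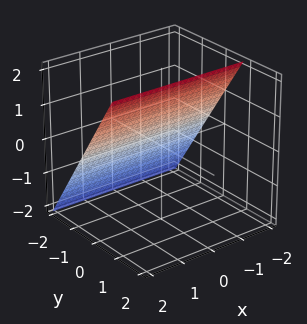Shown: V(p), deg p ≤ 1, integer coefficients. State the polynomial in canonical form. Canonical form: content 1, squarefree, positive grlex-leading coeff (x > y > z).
3*y - 2*z + 2

First, degree: every cross-section is a straight line — this is a plane, so deg p = 1.
Next, from the axis intercepts and sections: one z-axis crossing is at z = 1; no x-intercept at any integer in the box.
Finally, together with the visible shape, these determine p as stated.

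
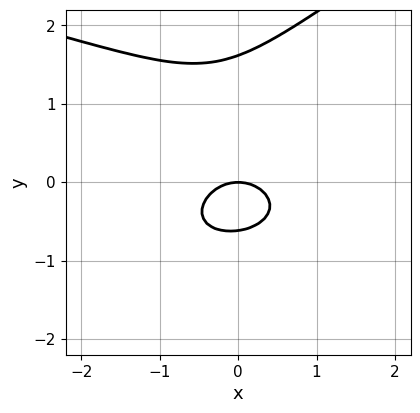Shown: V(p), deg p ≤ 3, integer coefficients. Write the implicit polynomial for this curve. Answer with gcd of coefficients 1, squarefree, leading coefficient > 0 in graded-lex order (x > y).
The degree is 3 — a generic line meets the curve in up to 3 points.
Observable constraints: it meets the y-axis at y = 0 (among the integer gridlines); it crosses the x-axis at the gridline x = 0.
Assembling these constraints gives the stated polynomial.

x*y^2 - 2*y^3 + 2*x^2 + 2*y^2 + 2*y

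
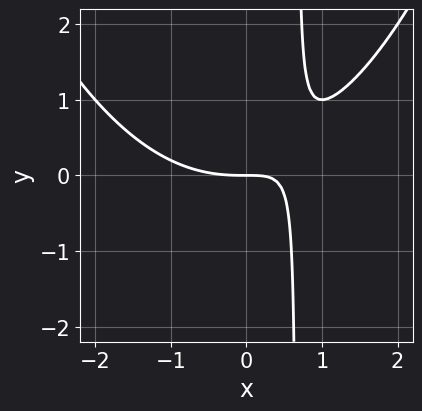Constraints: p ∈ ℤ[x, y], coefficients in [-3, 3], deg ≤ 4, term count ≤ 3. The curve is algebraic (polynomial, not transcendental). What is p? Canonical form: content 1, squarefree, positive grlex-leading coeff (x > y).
x^3 - 3*x*y + 2*y

1. deg p = 3. No degree-2 curve has this shape.
2. Checking where it meets the axes: it meets the x-axis at x = 0 (among the integer gridlines); it crosses the y-axis at the gridline y = 0.
3. Solving for integer coefficients yields p as stated.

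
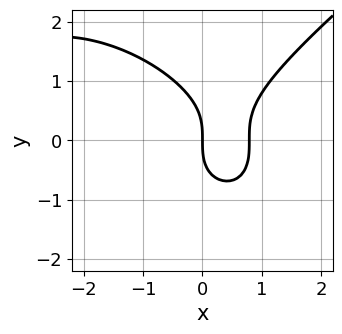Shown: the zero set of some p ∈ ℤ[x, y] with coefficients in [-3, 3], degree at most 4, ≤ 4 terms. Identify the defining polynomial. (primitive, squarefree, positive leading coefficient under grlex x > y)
(a) The degree is 3 — no degree-2 curve has this shape.
(b) Checking where it meets the axes: it crosses the y-axis at the gridline y = 0; it crosses the x-axis at the gridline x = 0.
(c) Assembling these constraints gives the stated polynomial.

x^3 - 2*y^3 + 3*x^2 - 3*x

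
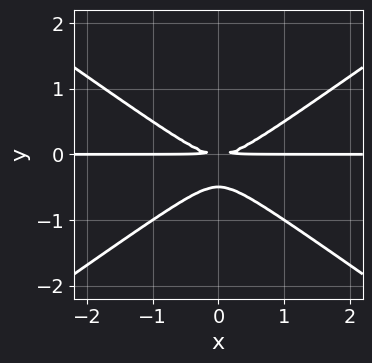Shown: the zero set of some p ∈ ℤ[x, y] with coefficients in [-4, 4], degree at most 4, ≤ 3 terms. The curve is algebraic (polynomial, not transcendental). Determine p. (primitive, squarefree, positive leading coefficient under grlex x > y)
x^2*y - 2*y^3 - y^2

1. deg p = 3. No degree-2 curve has this shape.
2. Symmetries: mirror symmetry x ↦ −x ⇒ only even powers of x.
3. From the visible intercepts: the visible x-axis segment lies entirely on the curve.
4. These observations pin down the coefficients.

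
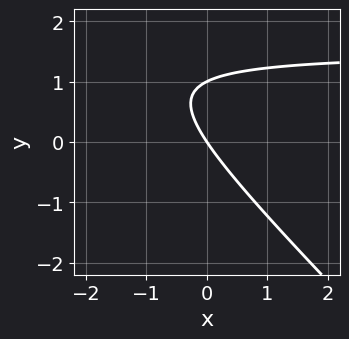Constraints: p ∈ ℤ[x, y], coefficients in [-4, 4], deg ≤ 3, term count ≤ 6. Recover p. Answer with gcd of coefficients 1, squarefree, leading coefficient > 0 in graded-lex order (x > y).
Degree: the shape is more complex than any degree-1 curve, so deg p = 2.
Observable constraints: the y-axis gridline crossings are at y ∈ {0, 1}; one x-axis crossing is at x = 0.
Assembling these constraints gives the stated polynomial.

2*x*y + 2*y^2 - 3*x - 2*y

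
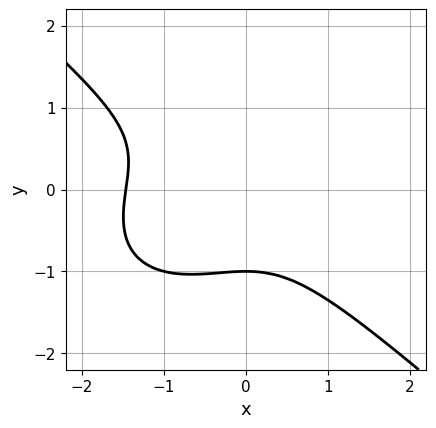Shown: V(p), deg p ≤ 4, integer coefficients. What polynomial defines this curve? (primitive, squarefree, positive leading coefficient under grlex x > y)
2*x^3 + 3*y^3 + 2*x^2 - y + 2

Degree: no degree-2 curve has this shape, so deg p = 3.
Reading off the gridlines: it crosses the y-axis at the gridline y = -1.
The integer polynomial consistent with all of this is the stated p.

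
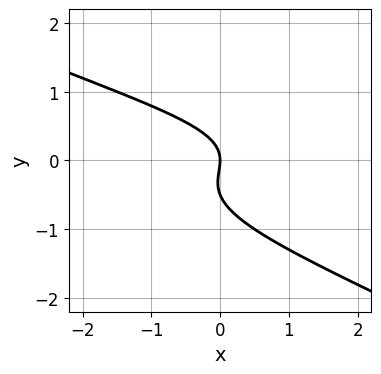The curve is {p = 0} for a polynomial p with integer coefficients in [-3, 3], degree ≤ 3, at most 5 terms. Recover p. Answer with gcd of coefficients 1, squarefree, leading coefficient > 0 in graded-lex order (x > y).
x*y^2 + 2*y^3 + y^2 + x

The degree is 3 — no degree-2 curve has this shape.
Observable constraints: one y-axis crossing is at y = 0; one x-axis crossing is at x = 0.
These observations pin down the coefficients.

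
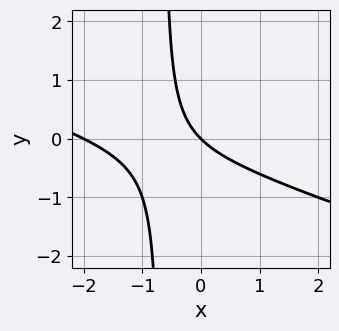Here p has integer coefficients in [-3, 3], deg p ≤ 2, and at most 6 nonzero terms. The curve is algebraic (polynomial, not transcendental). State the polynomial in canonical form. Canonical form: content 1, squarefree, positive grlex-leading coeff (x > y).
deg p = 2.
From the visible intercepts: among the integer gridlines, it crosses the x-axis at x ∈ {-2, 0}; it crosses the y-axis at the gridline y = 0.
Assembling these constraints gives the stated polynomial.

x^2 + 3*x*y + 2*x + 2*y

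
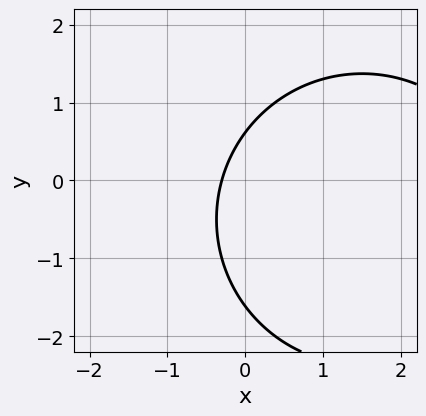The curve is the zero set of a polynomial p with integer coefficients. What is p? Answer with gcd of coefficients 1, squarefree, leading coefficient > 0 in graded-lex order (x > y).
x^2 + y^2 - 3*x + y - 1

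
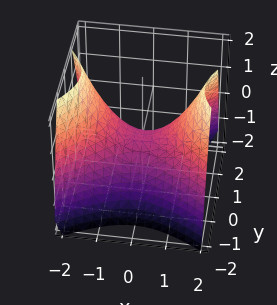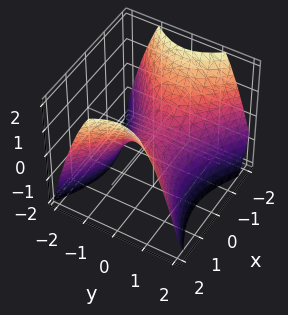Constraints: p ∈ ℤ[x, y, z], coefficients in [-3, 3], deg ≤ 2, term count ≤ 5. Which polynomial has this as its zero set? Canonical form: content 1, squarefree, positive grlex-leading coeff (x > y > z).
2*x^2 - 3*y^2 - 3*z

1. The degree is 2 — a saddle surface; a quadric.
2. Symmetries: the y ↦ −y reflection is a symmetry, so y appears only in even powers; it's symmetric under x → −x, forcing even powers of x.
3. Checking where it meets the axes: one z-axis crossing is at z = 0; one x-axis crossing is at x = 0; it crosses the y-axis at the gridline y = 0.
4. Matching integer coefficients to the picture gives p.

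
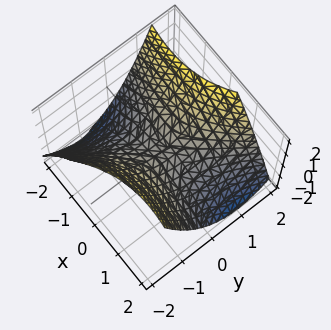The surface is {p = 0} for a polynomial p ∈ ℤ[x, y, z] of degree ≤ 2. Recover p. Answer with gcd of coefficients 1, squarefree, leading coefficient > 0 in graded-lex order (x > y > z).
x^2 + 2*x*y - 2*y^2 + 3*z

The degree is 2 — no degree-1 surface has this shape.
Reading off the gridlines: it crosses the x-axis at the gridline x = 0; one y-axis crossing is at y = 0; it meets the z-axis at z = 0 (among the integer gridlines).
These observations pin down the coefficients.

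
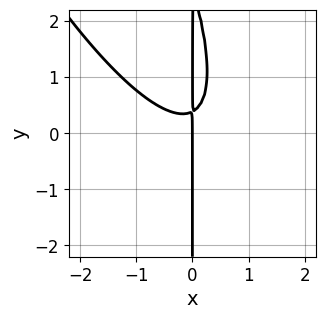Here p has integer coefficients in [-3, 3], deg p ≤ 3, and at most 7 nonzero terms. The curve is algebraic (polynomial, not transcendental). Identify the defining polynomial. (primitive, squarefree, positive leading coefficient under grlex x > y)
deg p = 3. A generic line meets the curve in up to 3 points.
Against the integer gridlines: it meets the x-axis at x = 0 (among the integer gridlines); every point of the y-axis in the box is on the curve.
Together with the visible shape, these determine p as stated.

3*x^3 + 3*x^2*y + x*y^2 - 3*x*y + x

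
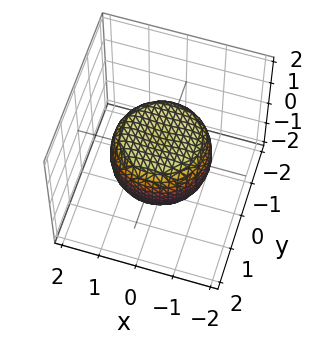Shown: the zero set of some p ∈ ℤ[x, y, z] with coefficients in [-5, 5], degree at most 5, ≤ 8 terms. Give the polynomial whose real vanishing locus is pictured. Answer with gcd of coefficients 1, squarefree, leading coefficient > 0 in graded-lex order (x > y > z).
2*x^4 + 4*x^2*y^2 + 2*y^4 - 2*x^2 - 2*y^2 + 3*z^2 - 2

1. The degree is 4 — a generic line meets the surface in up to 4 points.
2. Symmetries: rotational symmetry about the z-axis ⇒ p depends on x, y only through x² + y².
3. From the axis intercepts and sections: a circular section at z = 0 has radius between 1 and 2.
4. The integer polynomial consistent with all of this is the stated p.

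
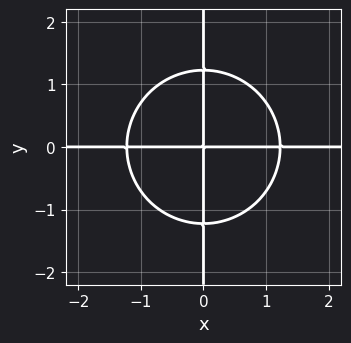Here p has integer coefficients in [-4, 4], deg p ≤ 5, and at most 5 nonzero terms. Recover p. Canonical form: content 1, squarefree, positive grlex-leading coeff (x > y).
Degree: no degree-3 curve has this shape, so deg p = 4.
From the visible intercepts: the visible y-axis segment lies entirely on the curve; the visible x-axis segment lies entirely on the curve.
Putting this together gives p.

2*x^3*y + 2*x*y^3 - 3*x*y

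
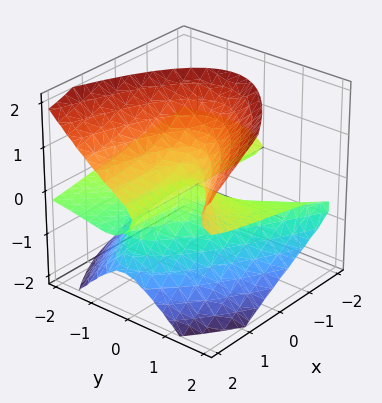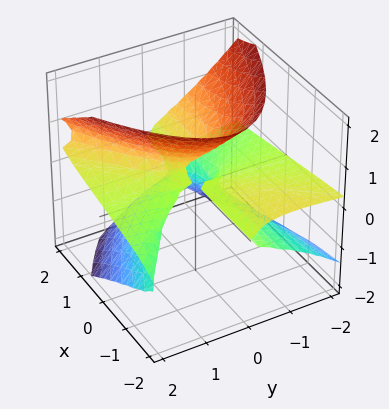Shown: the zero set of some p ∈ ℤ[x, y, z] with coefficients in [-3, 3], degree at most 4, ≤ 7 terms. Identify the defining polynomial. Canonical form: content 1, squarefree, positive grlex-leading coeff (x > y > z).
3*x*z^2 - 3*y^2*z + 3*z^3 + x*y - 2*z^2

(a) deg p = 3.
(b) From the axis intercepts and sections: every point of the x-axis in the box is on the surface; the visible y-axis segment lies entirely on the surface.
(c) Fitting integer coefficients to these (and the overall shape) gives p.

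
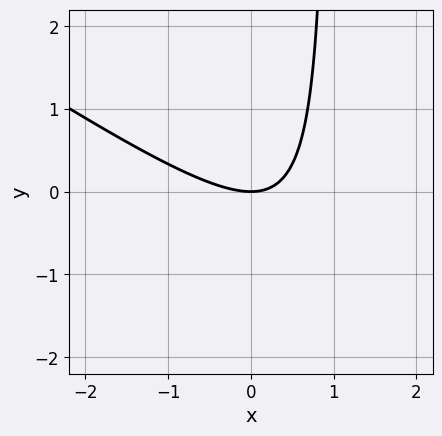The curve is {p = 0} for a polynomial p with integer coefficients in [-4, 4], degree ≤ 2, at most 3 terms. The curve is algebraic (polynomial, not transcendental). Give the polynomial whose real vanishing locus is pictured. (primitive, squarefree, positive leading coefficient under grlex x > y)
(a) The degree is 2 — the shape is more complex than any degree-1 curve.
(b) From the visible intercepts: it crosses the y-axis at the gridline y = 0; it meets the x-axis at x = 0 (among the integer gridlines).
(c) Fitting integer coefficients to these (and the overall shape) gives p.

2*x^2 + 3*x*y - 3*y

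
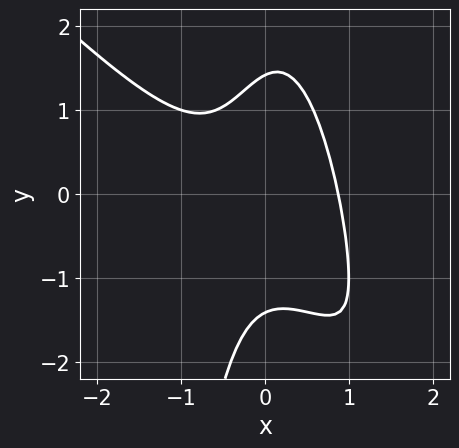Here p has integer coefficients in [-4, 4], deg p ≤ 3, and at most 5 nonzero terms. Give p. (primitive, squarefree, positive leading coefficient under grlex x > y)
3*x^3 + 3*x^2*y - x*y + y^2 - 2

deg p = 3.
The integer polynomial consistent with all of this is the stated p.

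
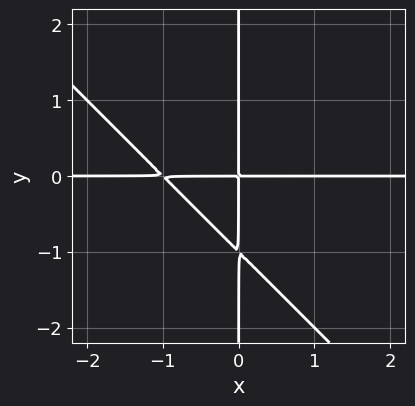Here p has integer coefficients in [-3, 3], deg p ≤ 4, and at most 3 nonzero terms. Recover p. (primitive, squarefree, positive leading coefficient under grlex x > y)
x^2*y + x*y^2 + x*y

The degree is 3 — the shape is more complex than any degree-2 curve.
Against the integer gridlines: the visible y-axis segment lies entirely on the curve; the visible x-axis segment lies entirely on the curve.
Matching integer coefficients to the picture gives p.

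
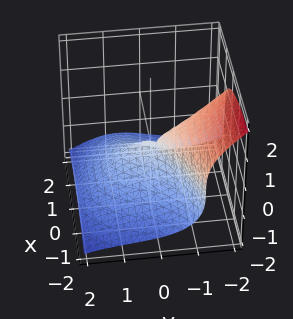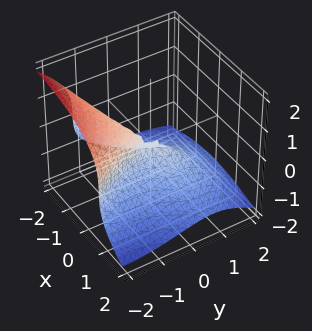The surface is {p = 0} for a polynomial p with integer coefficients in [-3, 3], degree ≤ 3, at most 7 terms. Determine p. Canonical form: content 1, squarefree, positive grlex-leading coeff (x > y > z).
x*y^2 + y^3 + 3*z^3 + 2*x^2 - 2*x*y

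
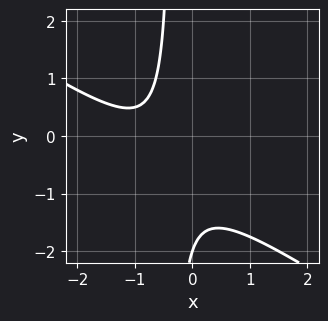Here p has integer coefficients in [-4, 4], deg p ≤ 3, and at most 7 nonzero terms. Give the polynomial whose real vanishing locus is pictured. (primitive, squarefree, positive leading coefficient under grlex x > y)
2*x^2 + 3*x*y + 3*x + y + 2

1. deg p = 2. The shape is more complex than any degree-1 curve.
2. From the visible intercepts: it misses every integer gridline on the x-axis; it crosses the y-axis at the gridline y = -2.
3. Fitting integer coefficients to these (and the overall shape) gives p.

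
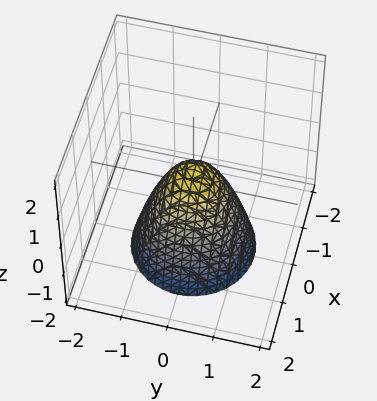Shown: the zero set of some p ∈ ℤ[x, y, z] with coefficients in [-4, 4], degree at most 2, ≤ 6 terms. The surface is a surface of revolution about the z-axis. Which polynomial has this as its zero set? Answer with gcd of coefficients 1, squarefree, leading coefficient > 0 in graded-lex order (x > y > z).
(a) The degree is 2 — no degree-1 surface has this shape.
(b) Symmetries: rotational symmetry about the z-axis ⇒ p depends on x, y only through x² + y².
(c) Observable constraints: a circular section at z = -1 has radius exactly 1.
(d) These observations pin down the coefficients.

3*x^2 + 3*y^2 + 2*z - 1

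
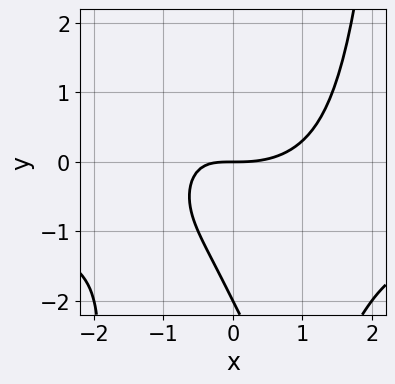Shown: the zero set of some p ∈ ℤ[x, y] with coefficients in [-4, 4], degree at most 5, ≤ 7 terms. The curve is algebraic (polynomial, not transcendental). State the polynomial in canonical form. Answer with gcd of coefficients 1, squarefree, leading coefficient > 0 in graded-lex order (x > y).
1. deg p = 4.
2. Reading off the gridlines: one x-axis crossing is at x = 0; the y-axis gridline crossings are at y ∈ {-2, 0}.
3. These observations pin down the coefficients.

x^3*y + x^3 - 2*x*y - y^2 - 2*y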